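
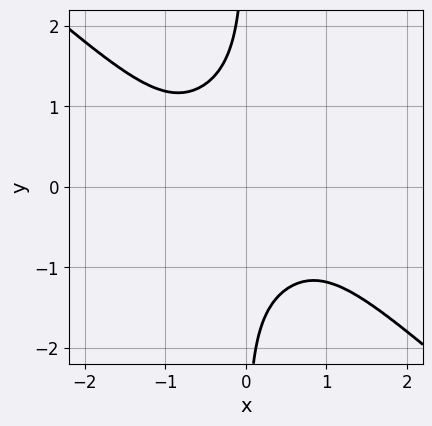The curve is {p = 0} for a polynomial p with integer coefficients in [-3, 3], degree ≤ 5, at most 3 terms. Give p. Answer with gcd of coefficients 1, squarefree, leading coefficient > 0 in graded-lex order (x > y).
(a) deg p = 4. No degree-3 curve has this shape.
(b) From the visible intercepts: it misses every integer gridline on the y-axis; the curve avoids every integer x-axis point in the box.
(c) Together with the visible shape, these determine p as stated.

2*x^4 + 3*x*y^3 + 3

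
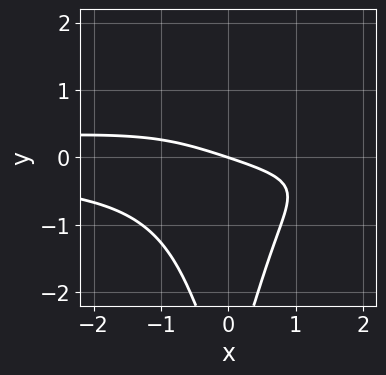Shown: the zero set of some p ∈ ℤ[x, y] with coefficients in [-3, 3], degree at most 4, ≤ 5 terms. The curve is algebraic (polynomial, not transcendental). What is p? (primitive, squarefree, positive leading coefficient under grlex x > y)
1. Degree: no degree-3 curve has this shape, so deg p = 4.
2. Checking where it meets the axes: one y-axis crossing is at y = 0; it crosses the x-axis at the gridline x = 0.
3. Matching integer coefficients to the picture gives p.

2*x^2*y^2 + y^2 + x + 3*y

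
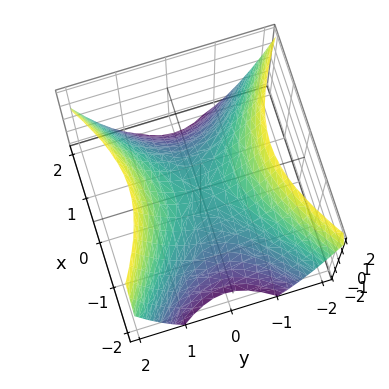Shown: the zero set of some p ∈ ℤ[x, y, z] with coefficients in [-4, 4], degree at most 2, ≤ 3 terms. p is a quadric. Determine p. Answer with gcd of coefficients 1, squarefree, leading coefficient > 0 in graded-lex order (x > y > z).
deg p = 2. A hyperbolic paraboloid; a quadric.
Symmetries: the x ↦ −x reflection is a symmetry, so x appears only in even powers; the y ↦ −y reflection is a symmetry, so y appears only in even powers.
Observable constraints: one y-axis crossing is at y = 0; it meets the z-axis at z = 0 (among the integer gridlines); it crosses the x-axis at the gridline x = 0.
The integer polynomial consistent with all of this is the stated p.

2*x^2 - 3*y^2 + 3*z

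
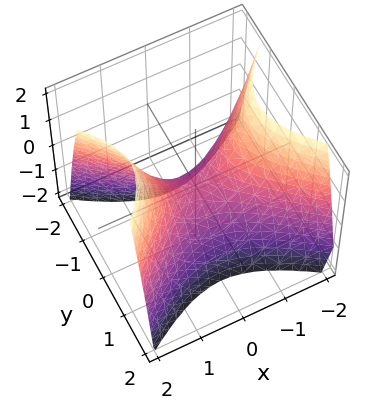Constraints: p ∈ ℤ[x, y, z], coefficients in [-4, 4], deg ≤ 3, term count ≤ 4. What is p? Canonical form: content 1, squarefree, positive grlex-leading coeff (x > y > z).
2*x^2 - 3*y^2 - 2*z

(a) Degree: a saddle surface; a quadric, so deg p = 2.
(b) Symmetries: it's symmetric under x → −x, forcing even powers of x; mirror symmetry y ↦ −y ⇒ only even powers of y.
(c) Reading off the gridlines: it meets the z-axis at z = 0 (among the integer gridlines); one y-axis crossing is at y = 0.
(d) Fitting integer coefficients to these (and the overall shape) gives p.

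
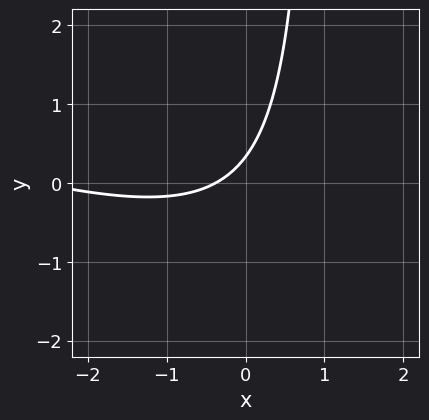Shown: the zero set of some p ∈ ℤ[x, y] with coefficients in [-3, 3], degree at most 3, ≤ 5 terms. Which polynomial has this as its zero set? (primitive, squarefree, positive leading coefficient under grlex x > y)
x^2 + 3*x*y + 3*x - 3*y + 1

deg p = 2. A generic line meets the curve in up to 2 points.
Matching integer coefficients to the picture gives p.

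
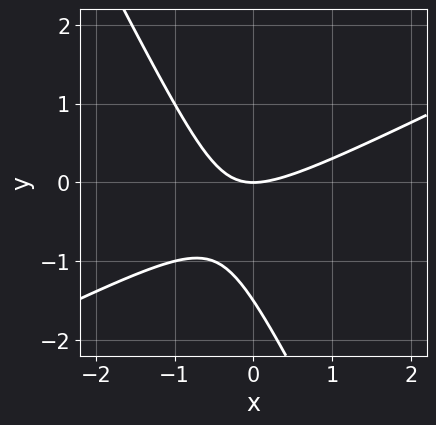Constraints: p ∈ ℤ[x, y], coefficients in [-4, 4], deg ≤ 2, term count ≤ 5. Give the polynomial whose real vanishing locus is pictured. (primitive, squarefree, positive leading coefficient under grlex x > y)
1. deg p = 2.
2. Checking where it meets the axes: it crosses the y-axis at the gridline y = 0; it meets the x-axis at x = 0 (among the integer gridlines).
3. Solving for integer coefficients yields p as stated.

2*x^2 - 3*x*y - 2*y^2 - 3*y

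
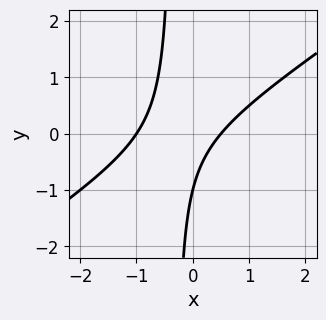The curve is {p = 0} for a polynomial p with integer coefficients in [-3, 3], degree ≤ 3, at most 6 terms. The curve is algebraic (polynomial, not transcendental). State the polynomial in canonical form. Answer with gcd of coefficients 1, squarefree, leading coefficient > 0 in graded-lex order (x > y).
(a) Degree: no degree-1 curve has this shape, so deg p = 2.
(b) Checking where it meets the axes: one y-axis crossing is at y = -1; it meets the x-axis at x = -1 (among the integer gridlines).
(c) Matching integer coefficients to the picture gives p.

2*x^2 - 3*x*y + x - y - 1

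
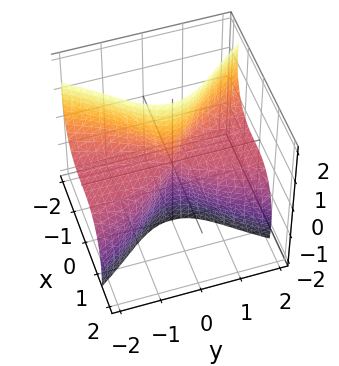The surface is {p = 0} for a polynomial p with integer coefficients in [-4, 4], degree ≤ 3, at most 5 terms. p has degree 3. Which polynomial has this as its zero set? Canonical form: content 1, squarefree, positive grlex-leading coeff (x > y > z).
1. The degree is 3 — a generic line meets the surface in up to 3 points.
2. Against the integer gridlines: one x-axis crossing is at x = 0; every point of the y-axis in the box is on the surface; the visible z-axis segment lies entirely on the surface.
3. Fitting integer coefficients to these (and the overall shape) gives p.

3*x^3 + 2*x*z^2 + 2*y^2*z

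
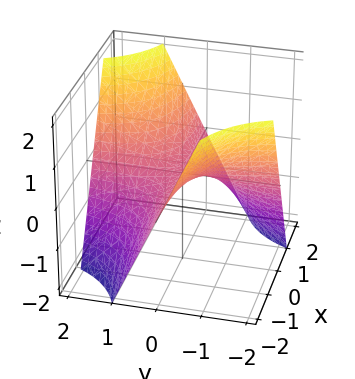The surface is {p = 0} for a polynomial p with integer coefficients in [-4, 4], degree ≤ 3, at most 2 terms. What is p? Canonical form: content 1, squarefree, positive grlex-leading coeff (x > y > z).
1. deg p = 2. A hyperbolic paraboloid; a quadric.
2. Checking where it meets the axes: it meets the z-axis at z = 0 (among the integer gridlines); every point of the y-axis in the box is on the surface; every point of the x-axis in the box is on the surface.
3. The integer polynomial consistent with all of this is the stated p.

x*y - z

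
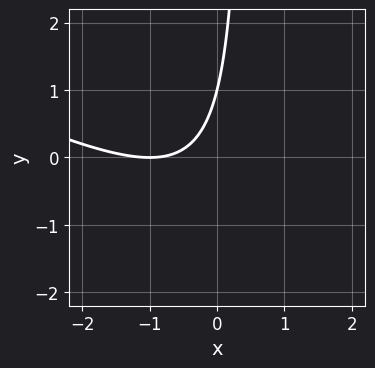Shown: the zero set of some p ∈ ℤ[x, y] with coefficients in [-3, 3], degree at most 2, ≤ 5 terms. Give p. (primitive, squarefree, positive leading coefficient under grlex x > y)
x^2 + 2*x*y + 2*x - y + 1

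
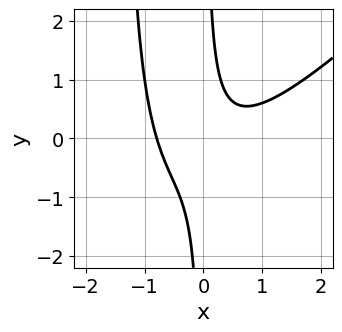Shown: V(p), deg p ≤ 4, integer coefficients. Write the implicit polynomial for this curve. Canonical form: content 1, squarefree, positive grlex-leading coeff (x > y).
2*x^3 - 2*x^2*y - 3*x*y + 1

First, the degree is 3 — a generic line meets the curve in up to 3 points.
Next, from the axis intercepts and sections: no y-intercept at any integer in the box.
Finally, assembling these constraints gives the stated polynomial.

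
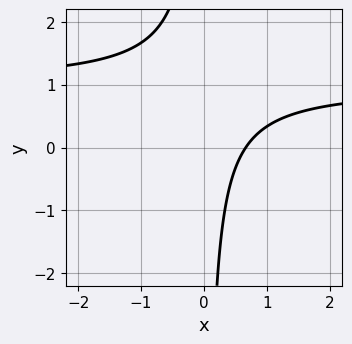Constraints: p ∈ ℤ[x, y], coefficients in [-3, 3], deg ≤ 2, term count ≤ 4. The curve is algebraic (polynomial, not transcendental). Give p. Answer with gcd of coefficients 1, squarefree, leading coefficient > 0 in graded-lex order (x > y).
3*x*y - 3*x + 2

Degree: no degree-1 curve has this shape, so deg p = 2.
From the visible intercepts: the curve avoids every integer y-axis point in the box.
Matching integer coefficients to the picture gives p.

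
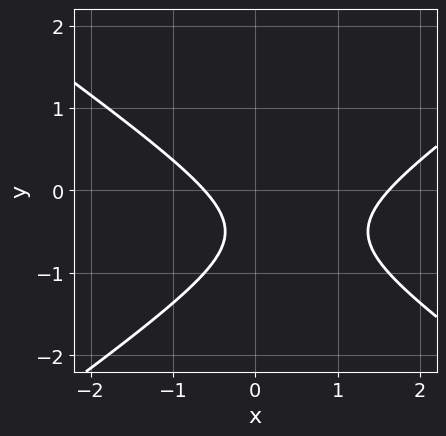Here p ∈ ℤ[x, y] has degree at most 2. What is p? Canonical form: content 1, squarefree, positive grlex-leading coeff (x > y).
x^2 - 2*y^2 - x - 2*y - 1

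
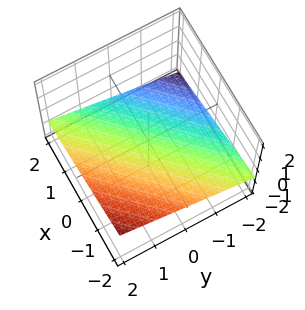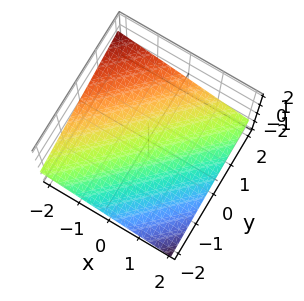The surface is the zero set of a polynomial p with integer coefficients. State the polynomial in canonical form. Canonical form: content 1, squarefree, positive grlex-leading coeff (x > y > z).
First, the degree is 1 — every cross-section is a straight line — this is a plane.
Next, from the visible intercepts: one y-axis crossing is at y = 2; it meets the x-axis at x = -2 (among the integer gridlines).
Finally, together with the visible shape, these determine p as stated.

x - y + 3*z + 2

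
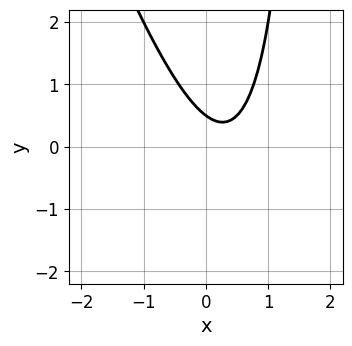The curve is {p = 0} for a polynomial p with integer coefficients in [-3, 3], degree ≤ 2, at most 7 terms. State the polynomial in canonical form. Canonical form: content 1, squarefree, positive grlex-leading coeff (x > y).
(a) The degree is 2 — no degree-1 curve has this shape.
(b) Against the integer gridlines: the curve avoids every integer x-axis point in the box.
(c) Solving for integer coefficients yields p as stated.

3*x^2 + x*y - 2*x - 2*y + 1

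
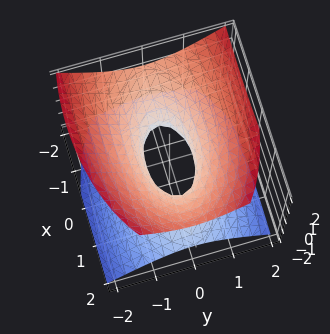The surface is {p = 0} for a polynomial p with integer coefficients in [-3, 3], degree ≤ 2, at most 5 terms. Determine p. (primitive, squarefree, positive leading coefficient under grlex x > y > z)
Degree: the shape is more complex than any degree-1 surface, so deg p = 2.
Reading off the gridlines: among the integer gridlines, it crosses the x-axis at x ∈ {-1, 1}; the surface avoids every integer z-axis point in the box.
Putting this together gives p.

x^2 + x*z + 3*y^2 - 3*z^2 - 1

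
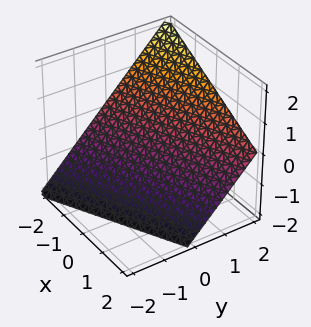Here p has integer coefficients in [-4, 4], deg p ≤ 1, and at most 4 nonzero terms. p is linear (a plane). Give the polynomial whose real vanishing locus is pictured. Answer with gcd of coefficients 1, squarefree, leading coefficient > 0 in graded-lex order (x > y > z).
x - 2*y + 2*z + 2

(a) The degree is 1 — the surface is flat (a plane).
(b) Against the integer gridlines: one x-axis crossing is at x = -2; one y-axis crossing is at y = 1.
(c) Assembling these constraints gives the stated polynomial. Check: (0, 0, -1) on the z-axis lies on the surface, and p(0, 0, -1) = 0. ✓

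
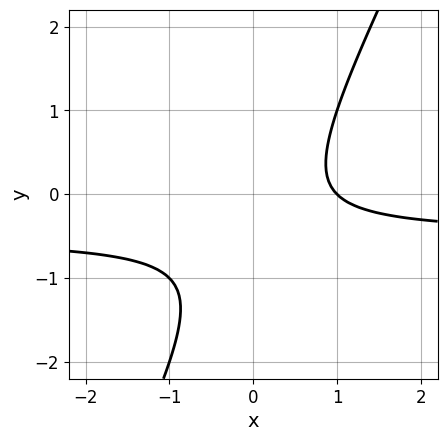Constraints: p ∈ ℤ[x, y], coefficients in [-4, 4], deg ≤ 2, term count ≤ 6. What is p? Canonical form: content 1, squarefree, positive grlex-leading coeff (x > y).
2*x*y - y^2 + x - y - 1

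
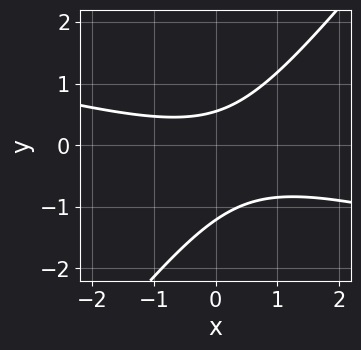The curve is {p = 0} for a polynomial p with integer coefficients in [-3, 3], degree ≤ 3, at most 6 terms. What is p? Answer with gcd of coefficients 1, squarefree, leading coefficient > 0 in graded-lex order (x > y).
x^2 + 3*x*y - 3*y^2 - 2*y + 2

First, the degree is 2 — a generic line meets the curve in up to 2 points.
Then, from the visible intercepts: the curve avoids every integer x-axis point in the box.
Finally, fitting integer coefficients to these (and the overall shape) gives p.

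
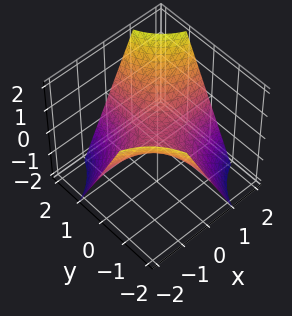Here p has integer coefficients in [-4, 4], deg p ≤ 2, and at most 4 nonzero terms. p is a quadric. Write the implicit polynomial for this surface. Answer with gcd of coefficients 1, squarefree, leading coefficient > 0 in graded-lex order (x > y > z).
1. The degree is 2 — a hyperbolic paraboloid; a quadric.
2. From the axis intercepts and sections: the visible y-axis segment lies entirely on the surface; it crosses the z-axis at the gridline z = 0; the visible x-axis segment lies entirely on the surface.
3. Solving for integer coefficients yields p as stated.

x*y - z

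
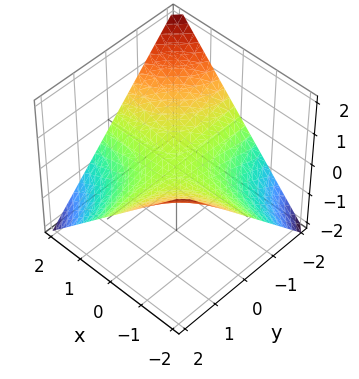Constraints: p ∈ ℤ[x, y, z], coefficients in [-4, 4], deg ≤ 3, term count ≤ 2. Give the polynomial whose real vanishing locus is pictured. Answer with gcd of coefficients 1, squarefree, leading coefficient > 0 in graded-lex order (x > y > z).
x*y + 2*z

(a) deg p = 2. A saddle surface; a quadric.
(b) Against the integer gridlines: it crosses the z-axis at the gridline z = 0; the visible x-axis segment lies entirely on the surface; every point of the y-axis in the box is on the surface.
(c) These observations pin down the coefficients.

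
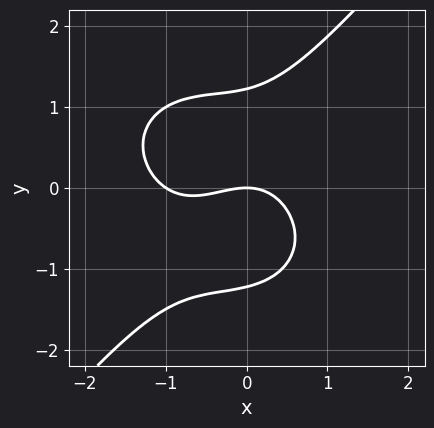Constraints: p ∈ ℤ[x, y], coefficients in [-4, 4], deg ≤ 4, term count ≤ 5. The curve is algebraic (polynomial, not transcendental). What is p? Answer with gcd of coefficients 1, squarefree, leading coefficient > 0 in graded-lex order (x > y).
The degree is 3 — no degree-2 curve has this shape.
Reading off the gridlines: one y-axis crossing is at y = 0; among the integer gridlines, it crosses the x-axis at x ∈ {-1, 0}.
Putting this together gives p.

2*x^3 + x*y^2 - 2*y^3 + 2*x^2 + 3*y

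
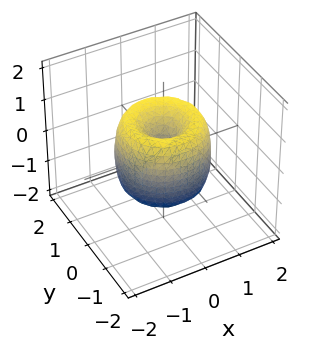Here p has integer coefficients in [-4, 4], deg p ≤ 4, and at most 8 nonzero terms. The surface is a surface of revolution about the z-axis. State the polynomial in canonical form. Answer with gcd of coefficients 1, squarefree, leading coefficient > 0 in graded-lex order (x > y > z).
2*x^4 + 4*x^2*y^2 + 2*y^4 - 3*x^2 - 3*y^2 + z^2

First, degree: the shape is more complex than any degree-3 surface, so deg p = 4.
Next, symmetries: rotational symmetry about the z-axis ⇒ p depends on x, y only through x² + y².
Then, reading off the gridlines: it meets the x-axis at x = 0 (among the integer gridlines); a circular section at z = -1 has radius between 0 and 1; one z-axis crossing is at z = 0; it crosses the y-axis at the gridline y = 0.
Finally, putting this together gives p.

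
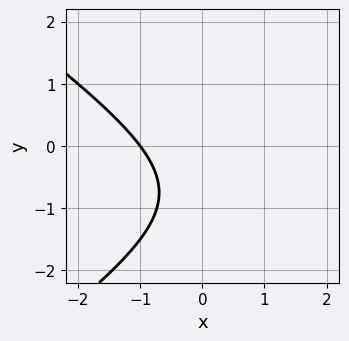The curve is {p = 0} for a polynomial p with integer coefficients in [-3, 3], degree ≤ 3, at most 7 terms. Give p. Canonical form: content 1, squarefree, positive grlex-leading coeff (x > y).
x^2 - 2*y^2 - 2*x - 3*y - 3

1. deg p = 2. A generic line meets the curve in up to 2 points.
2. Observable constraints: the curve avoids every integer y-axis point in the box; it crosses the x-axis at the gridline x = -1.
3. The integer polynomial consistent with all of this is the stated p.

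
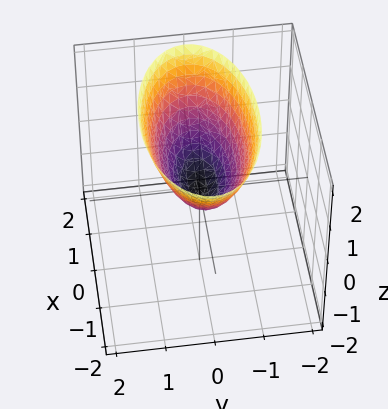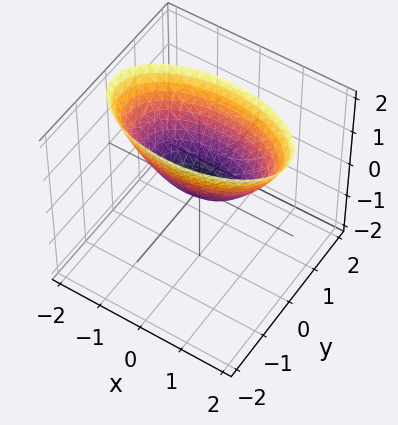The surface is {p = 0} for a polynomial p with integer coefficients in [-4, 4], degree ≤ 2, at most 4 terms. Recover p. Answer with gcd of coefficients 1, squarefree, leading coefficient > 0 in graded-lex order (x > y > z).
The degree is 2 — a paraboloid; a quadric.
Symmetries: the y ↦ −y reflection is a symmetry, so y appears only in even powers; the x ↦ −x reflection is a symmetry, so x appears only in even powers.
Against the integer gridlines: it meets the z-axis at z = 0 (among the integer gridlines); one y-axis crossing is at y = 0.
These observations pin down the coefficients.

x^2 + 3*y^2 - 2*z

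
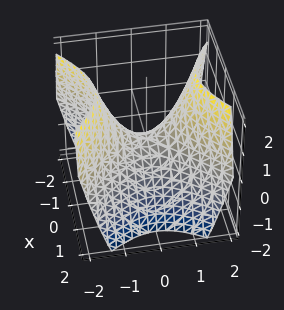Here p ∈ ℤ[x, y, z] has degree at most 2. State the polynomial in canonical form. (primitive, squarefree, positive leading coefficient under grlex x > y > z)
(a) The degree is 2 — a hyperbolic paraboloid; a quadric.
(b) Symmetries: mirror symmetry y ↦ −y ⇒ only even powers of y; the x ↦ −x reflection is a symmetry, so x appears only in even powers.
(c) Reading off the gridlines: one z-axis crossing is at z = 0; it crosses the x-axis at the gridline x = 0.
(d) Putting this together gives p.

x^2 - y^2 + z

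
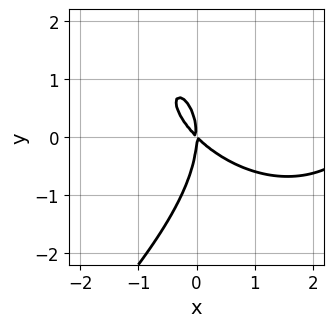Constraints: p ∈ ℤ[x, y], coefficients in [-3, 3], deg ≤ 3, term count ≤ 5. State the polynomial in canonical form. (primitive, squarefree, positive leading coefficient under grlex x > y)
1. Degree: no degree-2 curve has this shape, so deg p = 3.
2. Observable constraints: one x-axis crossing is at x = 0; it meets the y-axis at y = 0 (among the integer gridlines).
3. Fitting integer coefficients to these (and the overall shape) gives p.

x^3 - y^3 - 3*x^2 - 3*x*y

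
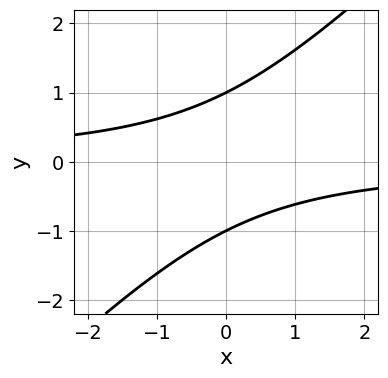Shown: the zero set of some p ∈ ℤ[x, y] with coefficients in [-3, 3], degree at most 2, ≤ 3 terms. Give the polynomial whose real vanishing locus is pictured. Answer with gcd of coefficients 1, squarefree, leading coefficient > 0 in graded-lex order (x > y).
1. deg p = 2. No degree-1 curve has this shape.
2. Against the integer gridlines: no x-intercept at any integer in the box; the y-axis gridline crossings are at y ∈ {-1, 1}.
3. Assembling these constraints gives the stated polynomial.

x*y - y^2 + 1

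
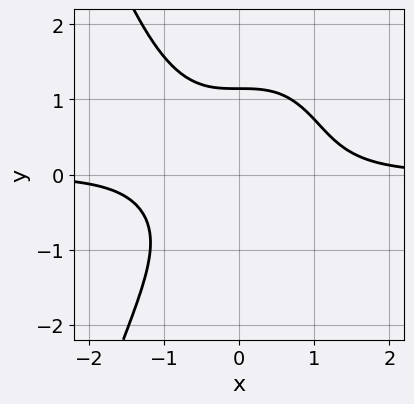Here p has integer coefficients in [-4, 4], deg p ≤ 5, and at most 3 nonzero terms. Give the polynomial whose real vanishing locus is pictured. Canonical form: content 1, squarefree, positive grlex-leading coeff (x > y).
3*x^3*y + 2*y^3 - 3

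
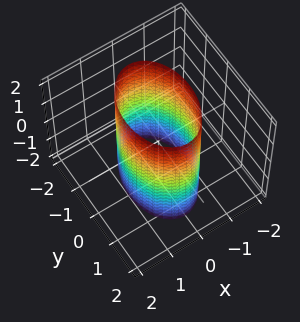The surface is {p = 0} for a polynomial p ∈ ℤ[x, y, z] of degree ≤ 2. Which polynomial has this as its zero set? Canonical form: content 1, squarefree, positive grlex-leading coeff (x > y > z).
2*x^2 + y^2 - 2

(a) deg p = 2. A cylinder; a quadric.
(b) Symmetries: mirror symmetry y ↦ −y ⇒ only even powers of y; it's symmetric under z → −z, forcing even powers of z; the x ↦ −x reflection is a symmetry, so x appears only in even powers.
(c) Observable constraints: it misses every integer gridline on the z-axis; the x-axis gridline crossings are at x ∈ {-1, 1}.
(d) Solving for integer coefficients yields p as stated.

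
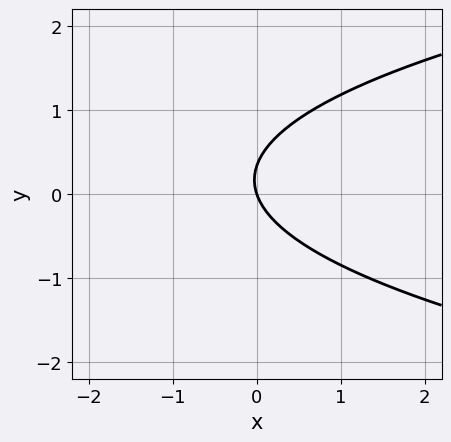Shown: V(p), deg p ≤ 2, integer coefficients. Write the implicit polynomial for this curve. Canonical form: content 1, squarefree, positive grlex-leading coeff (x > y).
3*y^2 - 3*x - y

Degree: the shape is more complex than any degree-1 curve, so deg p = 2.
Observable constraints: it meets the y-axis at y = 0 (among the integer gridlines); one x-axis crossing is at x = 0.
Solving for integer coefficients yields p as stated.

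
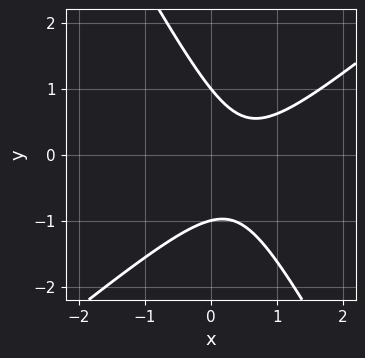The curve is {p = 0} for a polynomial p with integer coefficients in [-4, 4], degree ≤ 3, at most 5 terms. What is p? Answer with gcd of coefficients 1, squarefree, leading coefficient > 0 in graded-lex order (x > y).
3*x^2 - 2*x*y - 2*y^2 - 3*x + 2

The degree is 2 — a generic line meets the curve in up to 2 points.
Reading off the gridlines: the y-axis gridline crossings are at y ∈ {-1, 1}; it misses every integer gridline on the x-axis.
Putting this together gives p.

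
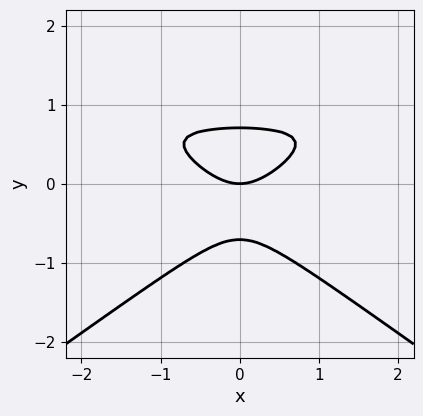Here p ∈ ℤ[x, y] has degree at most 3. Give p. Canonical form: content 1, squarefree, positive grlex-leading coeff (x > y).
(a) Degree: the shape is more complex than any degree-2 curve, so deg p = 3.
(b) Symmetries: the x ↦ −x reflection is a symmetry, so x appears only in even powers.
(c) From the axis intercepts and sections: one x-axis crossing is at x = 0; it crosses the y-axis at the gridline y = 0.
(d) Fitting integer coefficients to these (and the overall shape) gives p.

x^2*y - 2*y^3 - x^2 + y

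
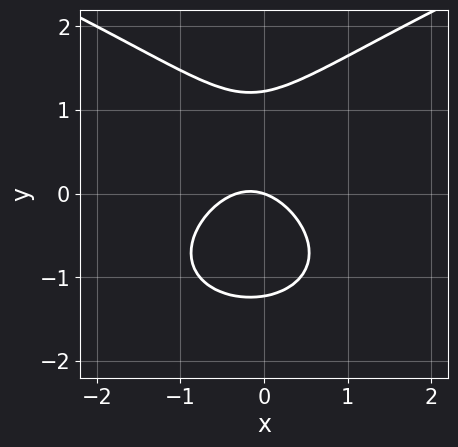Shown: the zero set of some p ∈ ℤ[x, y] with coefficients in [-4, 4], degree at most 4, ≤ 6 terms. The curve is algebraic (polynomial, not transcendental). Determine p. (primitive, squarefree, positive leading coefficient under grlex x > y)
2*y^3 - 3*x^2 - x - 3*y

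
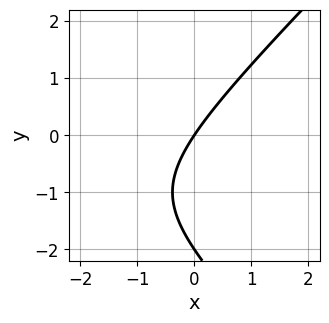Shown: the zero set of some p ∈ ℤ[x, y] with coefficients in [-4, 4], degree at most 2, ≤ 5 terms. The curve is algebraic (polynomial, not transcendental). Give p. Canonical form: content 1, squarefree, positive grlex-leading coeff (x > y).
x^2 - y^2 + 3*x - 2*y

Degree: a generic line meets the curve in up to 2 points, so deg p = 2.
Reading off the gridlines: one x-axis crossing is at x = 0; the y-axis gridline crossings are at y ∈ {-2, 0}.
The integer polynomial consistent with all of this is the stated p.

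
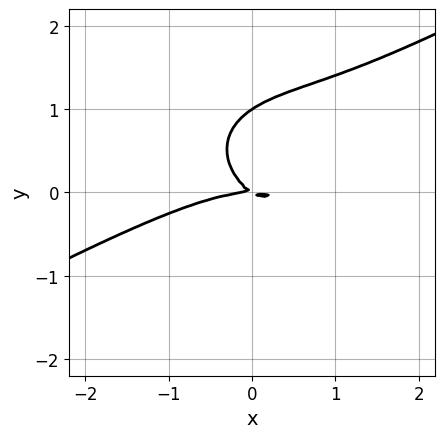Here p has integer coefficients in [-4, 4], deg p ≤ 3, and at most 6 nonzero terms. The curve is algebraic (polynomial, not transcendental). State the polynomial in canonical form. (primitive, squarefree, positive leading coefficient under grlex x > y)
1. The degree is 3 — a generic line meets the curve in up to 3 points.
2. Observable constraints: among the integer gridlines, it crosses the y-axis at y ∈ {0, 1}; it crosses the x-axis at the gridline x = 0.
3. Assembling these constraints gives the stated polynomial.

x^3 - x^2*y - 3*y^3 + 2*x*y + 3*y^2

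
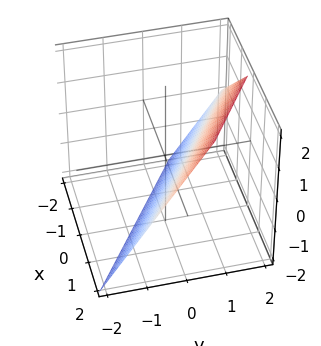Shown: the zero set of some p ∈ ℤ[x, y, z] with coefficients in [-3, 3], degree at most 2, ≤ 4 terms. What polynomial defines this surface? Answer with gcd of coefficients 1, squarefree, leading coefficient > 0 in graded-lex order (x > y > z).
2*x + 3*y - 2*z - 2

Degree: every cross-section is a straight line — this is a plane, so deg p = 1.
Observable constraints: one z-axis crossing is at z = -1; one x-axis crossing is at x = 1.
Matching integer coefficients to the picture gives p.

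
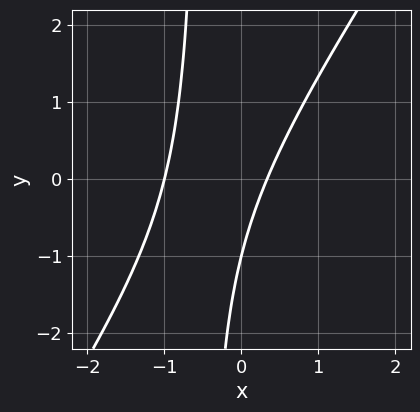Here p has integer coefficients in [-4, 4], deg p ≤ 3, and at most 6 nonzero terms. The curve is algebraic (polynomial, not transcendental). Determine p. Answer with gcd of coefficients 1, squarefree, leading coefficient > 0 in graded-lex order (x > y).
3*x^2 - 2*x*y + 2*x - y - 1

(a) The degree is 2 — a generic line meets the curve in up to 2 points.
(b) Reading off the gridlines: one y-axis crossing is at y = -1; it meets the x-axis at x = -1 (among the integer gridlines).
(c) Together with the visible shape, these determine p as stated.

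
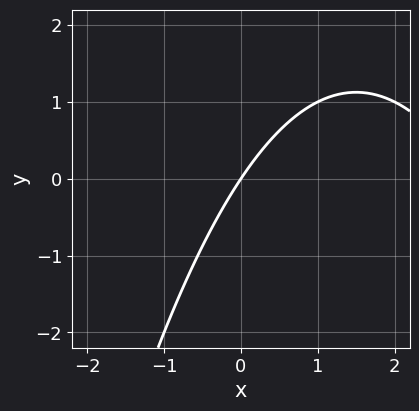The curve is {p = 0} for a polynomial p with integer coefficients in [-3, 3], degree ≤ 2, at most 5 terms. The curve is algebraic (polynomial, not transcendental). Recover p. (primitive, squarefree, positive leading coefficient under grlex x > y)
x^2 - 3*x + 2*y

(a) deg p = 2. No degree-1 curve has this shape.
(b) From the visible intercepts: it crosses the y-axis at the gridline y = 0; it crosses the x-axis at the gridline x = 0.
(c) Matching integer coefficients to the picture gives p.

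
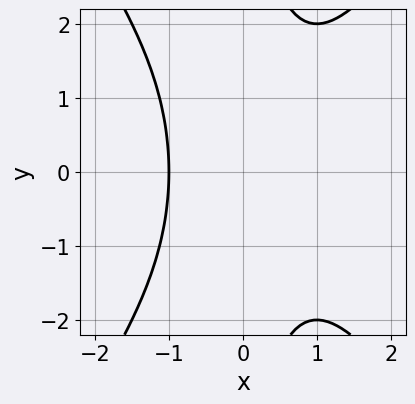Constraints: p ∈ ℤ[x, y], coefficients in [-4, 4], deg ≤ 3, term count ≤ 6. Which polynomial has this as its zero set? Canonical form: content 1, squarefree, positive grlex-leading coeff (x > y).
1. The degree is 3 — no degree-2 curve has this shape.
2. Symmetries: the y ↦ −y reflection is a symmetry, so y appears only in even powers.
3. Observable constraints: it misses every integer gridline on the y-axis; it crosses the x-axis at the gridline x = -1.
4. Solving for integer coefficients yields p as stated.

2*x^3 - x*y^2 - x^2 + 3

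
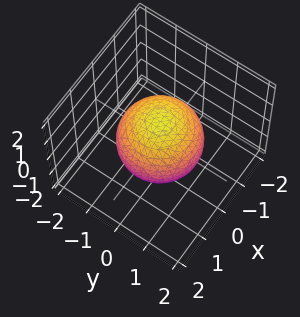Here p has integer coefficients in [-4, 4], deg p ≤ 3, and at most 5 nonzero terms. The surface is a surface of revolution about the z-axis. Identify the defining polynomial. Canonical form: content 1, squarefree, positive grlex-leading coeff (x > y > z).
First, degree: a generic line meets the surface in up to 2 points, so deg p = 2.
Then, symmetry: the z-axis is an axis of rotation, so x and y enter only as x² + y².
Next, from the visible intercepts: a circular section at z = 1 has radius between 0 and 1.
Finally, fitting integer coefficients to these (and the overall shape) gives p.

2*x^2 + 2*y^2 + 2*z^2 - 3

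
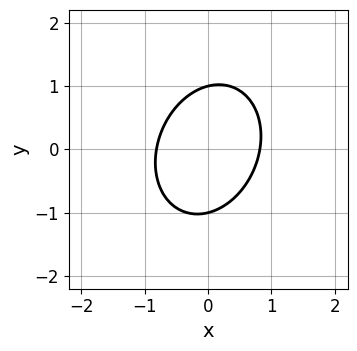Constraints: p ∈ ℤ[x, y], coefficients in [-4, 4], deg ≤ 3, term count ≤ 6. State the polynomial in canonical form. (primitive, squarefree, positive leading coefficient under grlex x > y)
3*x^2 - x*y + 2*y^2 - 2

deg p = 2. No degree-1 curve has this shape.
Checking where it meets the axes: among the integer gridlines, it crosses the y-axis at y ∈ {-1, 1}.
These observations pin down the coefficients.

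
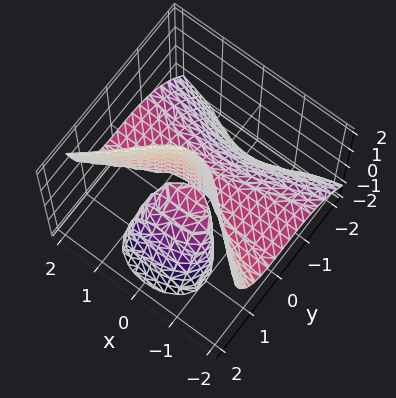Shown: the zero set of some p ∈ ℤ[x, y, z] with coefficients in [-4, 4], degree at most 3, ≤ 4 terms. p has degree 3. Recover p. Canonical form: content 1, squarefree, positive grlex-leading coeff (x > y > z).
(a) deg p = 3. No degree-2 surface has this shape.
(b) From the visible intercepts: the visible x-axis segment lies entirely on the surface; one y-axis crossing is at y = 0; the visible z-axis segment lies entirely on the surface.
(c) Matching integer coefficients to the picture gives p.

2*x^2*z - 2*y^3 - 3*y*z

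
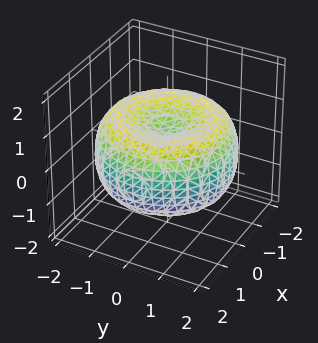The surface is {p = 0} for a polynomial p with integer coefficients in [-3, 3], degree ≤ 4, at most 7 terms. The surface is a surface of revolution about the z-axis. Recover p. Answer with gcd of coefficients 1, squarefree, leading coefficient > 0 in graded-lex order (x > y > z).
x^4 + 2*x^2*y^2 + y^4 - 3*x^2 - 3*y^2 + 3*z^2 - 1

1. The degree is 4 — no degree-3 surface has this shape.
2. Symmetries: rotational symmetry about the z-axis ⇒ p depends on x, y only through x² + y².
3. Reading off the gridlines: a circular section at z = 0 has radius between 1 and 2.
4. The integer polynomial consistent with all of this is the stated p.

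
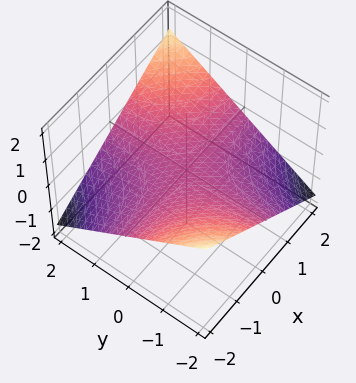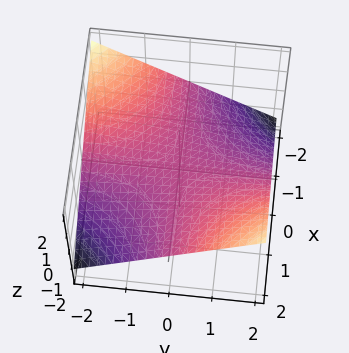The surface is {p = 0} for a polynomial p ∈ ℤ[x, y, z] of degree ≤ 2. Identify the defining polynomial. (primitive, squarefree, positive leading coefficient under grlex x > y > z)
x*y - 3*z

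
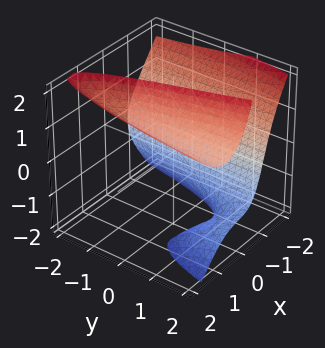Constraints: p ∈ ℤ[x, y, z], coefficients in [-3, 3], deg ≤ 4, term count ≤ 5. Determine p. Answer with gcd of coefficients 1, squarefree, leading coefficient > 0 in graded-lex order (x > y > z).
I count 2 distinct pieces. Treating them together as one polynomial.
Degree: no degree-2 surface has this shape, so deg p = 3.
Reading off the gridlines: the surface avoids every integer y-axis point in the box; one x-axis crossing is at x = -1; the surface avoids every integer z-axis point in the box.
Fitting integer coefficients to these (and the overall shape) gives p.

3*x^3 - 2*x*z^2 - y*z^2 - 3*x*z + 3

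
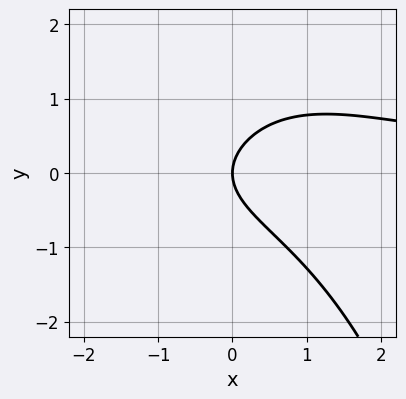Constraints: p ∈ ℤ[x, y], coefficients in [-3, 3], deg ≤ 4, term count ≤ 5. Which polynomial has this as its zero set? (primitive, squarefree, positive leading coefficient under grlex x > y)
x^2*y + 2*y^2 - 2*x

First, deg p = 3.
Next, observable constraints: it meets the x-axis at x = 0 (among the integer gridlines); it crosses the y-axis at the gridline y = 0.
Finally, the integer polynomial consistent with all of this is the stated p.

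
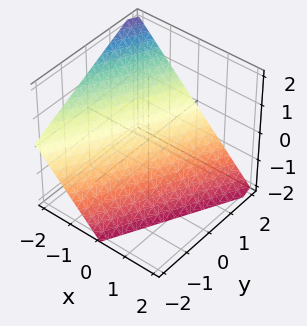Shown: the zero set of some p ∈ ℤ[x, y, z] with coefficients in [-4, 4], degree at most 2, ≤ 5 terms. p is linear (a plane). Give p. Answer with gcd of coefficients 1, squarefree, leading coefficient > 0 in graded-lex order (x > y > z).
deg p = 1. Every cross-section is a straight line — this is a plane.
Observable constraints: one z-axis crossing is at z = -1; one x-axis crossing is at x = -1.
The integer polynomial consistent with all of this is the stated p. Check: (0, 2, 0) on the y-axis lies on the surface, and p(0, 2, 0) = 0. ✓

2*x - y + 2*z + 2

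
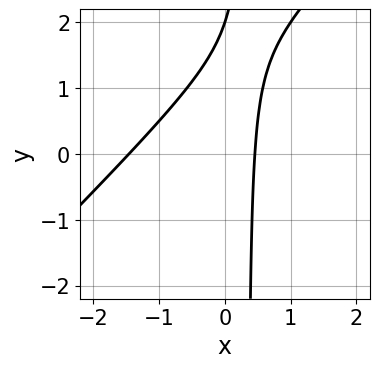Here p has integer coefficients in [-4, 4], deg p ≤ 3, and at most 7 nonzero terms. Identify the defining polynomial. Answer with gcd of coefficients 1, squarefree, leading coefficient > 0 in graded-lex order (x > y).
3*x^2 - 3*x*y + 3*x + y - 2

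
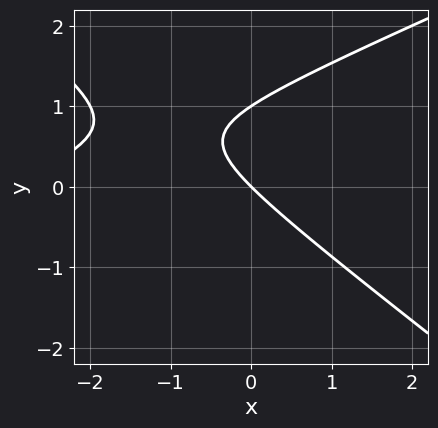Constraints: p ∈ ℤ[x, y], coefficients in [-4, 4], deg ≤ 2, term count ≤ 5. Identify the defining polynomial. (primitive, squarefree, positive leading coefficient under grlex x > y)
The degree is 2 — no degree-1 curve has this shape.
Observable constraints: the y-axis gridline crossings are at y ∈ {0, 1}; one x-axis crossing is at x = 0.
Together with the visible shape, these determine p as stated.

x^2 - x*y - 3*y^2 + 3*x + 3*y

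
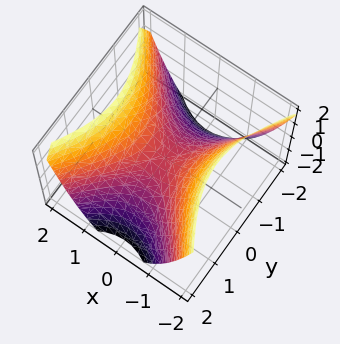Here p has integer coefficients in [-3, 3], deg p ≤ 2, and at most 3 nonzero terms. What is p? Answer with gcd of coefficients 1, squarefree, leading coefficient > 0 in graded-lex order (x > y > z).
3*x^2 - 2*y^2 - 3*z

First, deg p = 2.
Then, symmetries: it's symmetric under y → −y, forcing even powers of y; the x ↦ −x reflection is a symmetry, so x appears only in even powers.
Then, from the visible intercepts: it crosses the x-axis at the gridline x = 0; it meets the z-axis at z = 0 (among the integer gridlines); one y-axis crossing is at y = 0.
Finally, the integer polynomial consistent with all of this is the stated p.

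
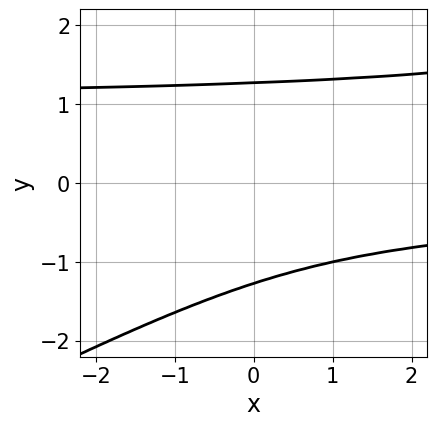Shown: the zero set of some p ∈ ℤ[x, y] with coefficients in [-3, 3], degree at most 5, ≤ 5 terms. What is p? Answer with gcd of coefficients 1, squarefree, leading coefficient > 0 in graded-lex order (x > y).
First, deg p = 4. A generic line meets the curve in up to 4 points.
Then, from the visible intercepts: it misses every integer gridline on the x-axis.
Finally, these observations pin down the coefficients.

x*y^3 - 2*y^4 - x*y^2 + 2*y^2 + 2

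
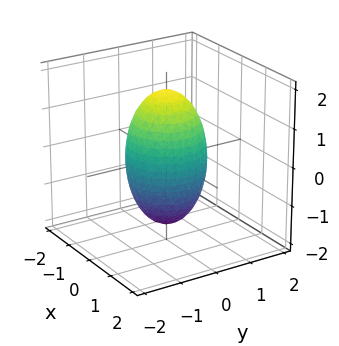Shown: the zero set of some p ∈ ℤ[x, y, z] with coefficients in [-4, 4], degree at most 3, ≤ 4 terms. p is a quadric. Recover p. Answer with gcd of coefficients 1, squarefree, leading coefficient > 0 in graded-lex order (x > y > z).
1. deg p = 2. A closed, bounded, convex surface; a quadric.
2. Symmetries: the z ↦ −z reflection is a symmetry, so z appears only in even powers; every cross-section ⟂ z is a circle, so x, y appear only via x² + y².
3. From the axis intercepts and sections: a circular section at z = 1 has radius between 0 and 1; the y-axis gridline crossings are at y ∈ {-1, 1}.
4. Fitting integer coefficients to these (and the overall shape) gives p. Check: (1, 0, 0) on the x-axis lies on the surface, and p(1, 0, 0) = 0. ✓

3*x^2 + 3*y^2 + z^2 - 3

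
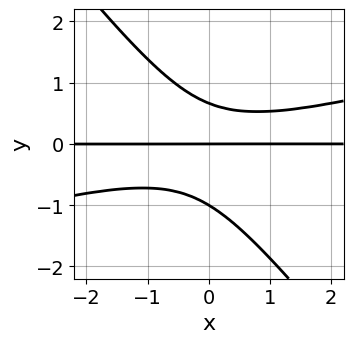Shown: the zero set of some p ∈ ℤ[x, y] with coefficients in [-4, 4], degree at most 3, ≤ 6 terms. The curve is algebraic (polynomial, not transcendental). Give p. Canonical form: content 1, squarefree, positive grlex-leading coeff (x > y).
x^2*y - 3*x*y^2 - 3*y^3 - y^2 + 2*y

Degree: no degree-2 curve has this shape, so deg p = 3.
From the axis intercepts and sections: the y-axis gridline crossings are at y ∈ {-1, 0}; every point of the x-axis in the box is on the curve.
Fitting integer coefficients to these (and the overall shape) gives p.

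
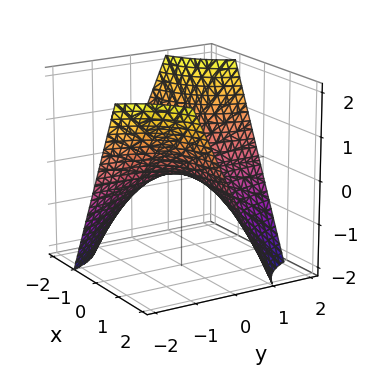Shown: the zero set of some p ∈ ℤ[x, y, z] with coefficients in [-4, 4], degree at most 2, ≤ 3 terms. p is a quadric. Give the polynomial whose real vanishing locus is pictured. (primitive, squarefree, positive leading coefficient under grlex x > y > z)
x*y + z

The degree is 2 — a hyperbolic paraboloid; a quadric.
Observable constraints: every point of the y-axis in the box is on the surface; the visible x-axis segment lies entirely on the surface.
Assembling these constraints gives the stated polynomial.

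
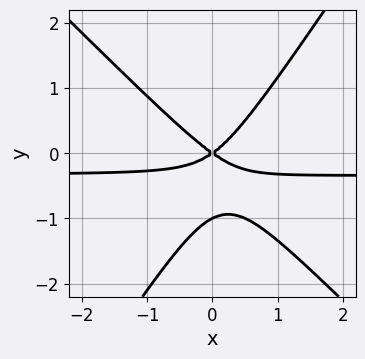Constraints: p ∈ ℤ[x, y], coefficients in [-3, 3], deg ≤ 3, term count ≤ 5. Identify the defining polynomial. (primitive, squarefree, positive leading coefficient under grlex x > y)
The degree is 3 — the shape is more complex than any degree-2 curve.
Observable constraints: the y-axis gridline crossings are at y ∈ {-1, 0}; it crosses the x-axis at the gridline x = 0.
Together with the visible shape, these determine p as stated.

3*x^2*y + x*y^2 - 2*y^3 + x^2 - 2*y^2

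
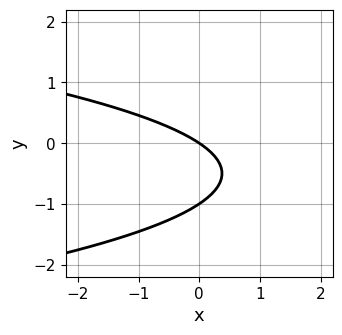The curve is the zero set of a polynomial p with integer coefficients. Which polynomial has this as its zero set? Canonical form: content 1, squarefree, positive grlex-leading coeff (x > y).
First, deg p = 2. No degree-1 curve has this shape.
Then, from the axis intercepts and sections: the y-axis gridline crossings are at y ∈ {-1, 0}; one x-axis crossing is at x = 0.
Finally, these observations pin down the coefficients.

3*y^2 + 2*x + 3*y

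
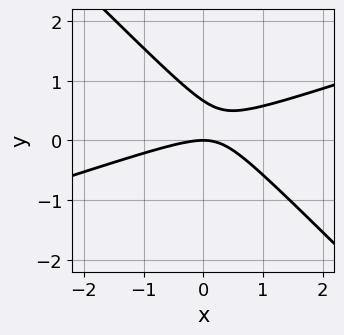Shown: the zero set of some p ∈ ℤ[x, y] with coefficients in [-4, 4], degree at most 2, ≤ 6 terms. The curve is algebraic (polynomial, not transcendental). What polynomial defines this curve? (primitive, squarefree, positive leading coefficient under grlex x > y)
x^2 - 2*x*y - 3*y^2 + 2*y

First, deg p = 2. The shape is more complex than any degree-1 curve.
Next, against the integer gridlines: it crosses the y-axis at the gridline y = 0; it meets the x-axis at x = 0 (among the integer gridlines).
Finally, the integer polynomial consistent with all of this is the stated p.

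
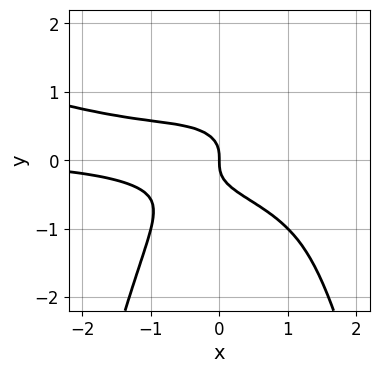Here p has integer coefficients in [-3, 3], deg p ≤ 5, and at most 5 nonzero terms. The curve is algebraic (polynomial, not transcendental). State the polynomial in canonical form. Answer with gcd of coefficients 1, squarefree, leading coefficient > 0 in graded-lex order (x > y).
(a) deg p = 4. No degree-3 curve has this shape.
(b) Observable constraints: one x-axis crossing is at x = 0; it meets the y-axis at y = 0 (among the integer gridlines).
(c) Putting this together gives p.

x^3*y + 3*x^2*y^2 + 3*y^3 + x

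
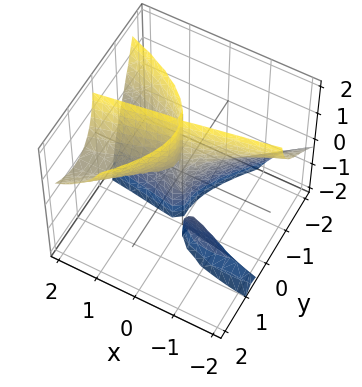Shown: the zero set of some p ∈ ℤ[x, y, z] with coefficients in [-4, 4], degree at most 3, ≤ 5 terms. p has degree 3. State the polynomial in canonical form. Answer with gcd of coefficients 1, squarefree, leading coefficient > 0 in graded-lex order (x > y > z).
2*x*y^2 + 3*x*y*z - 3*y^3 + y^2*z - x^2

(a) The picture has 2 separate pieces. They look like related sheets of one shape, so recover p as a whole.
(b) Degree: a generic line meets the surface in up to 3 points, so deg p = 3.
(c) From the axis intercepts and sections: one y-axis crossing is at y = 0; one x-axis crossing is at x = 0; every point of the z-axis in the box is on the surface.
(d) Together with the visible shape, these determine p as stated.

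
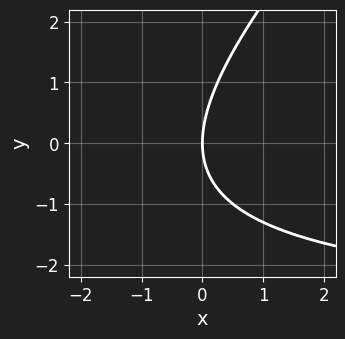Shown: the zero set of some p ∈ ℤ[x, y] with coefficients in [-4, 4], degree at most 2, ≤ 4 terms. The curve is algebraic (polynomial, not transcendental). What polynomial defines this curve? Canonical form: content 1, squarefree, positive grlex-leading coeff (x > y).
x*y - y^2 + 3*x

The degree is 2 — the shape is more complex than any degree-1 curve.
Checking where it meets the axes: it meets the y-axis at y = 0 (among the integer gridlines); one x-axis crossing is at x = 0.
Putting this together gives p.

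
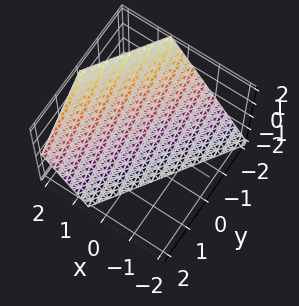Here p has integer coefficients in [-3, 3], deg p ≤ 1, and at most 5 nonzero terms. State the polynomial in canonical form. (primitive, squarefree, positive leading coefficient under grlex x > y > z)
3*x - 2*y - 2*z - 2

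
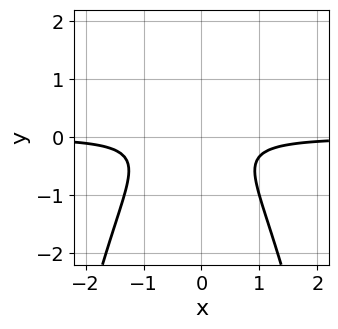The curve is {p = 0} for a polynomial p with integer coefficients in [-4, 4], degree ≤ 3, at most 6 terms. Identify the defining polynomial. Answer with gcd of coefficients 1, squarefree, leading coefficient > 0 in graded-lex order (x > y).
3*x^2*y + x*y + 3*y^2 + 1

First, the degree is 3 — no degree-2 curve has this shape.
Next, against the integer gridlines: the curve avoids every integer y-axis point in the box; no x-intercept at any integer in the box.
Finally, putting this together gives p.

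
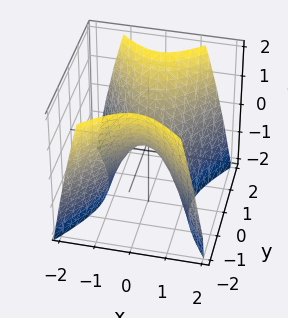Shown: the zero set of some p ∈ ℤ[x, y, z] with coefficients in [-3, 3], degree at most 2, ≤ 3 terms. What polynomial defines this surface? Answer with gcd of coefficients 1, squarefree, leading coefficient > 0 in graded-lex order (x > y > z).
3*x^2 - 2*y^2 + 2*z

Degree: a saddle surface; a quadric, so deg p = 2.
Symmetries: the y ↦ −y reflection is a symmetry, so y appears only in even powers; the x ↦ −x reflection is a symmetry, so x appears only in even powers.
Checking where it meets the axes: it meets the x-axis at x = 0 (among the integer gridlines); it crosses the z-axis at the gridline z = 0; one y-axis crossing is at y = 0.
The integer polynomial consistent with all of this is the stated p.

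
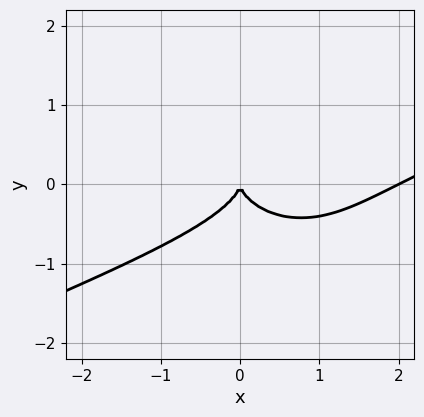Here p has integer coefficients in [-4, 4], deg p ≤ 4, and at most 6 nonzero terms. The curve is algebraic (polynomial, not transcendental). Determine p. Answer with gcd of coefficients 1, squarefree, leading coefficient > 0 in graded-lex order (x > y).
x^3 - 2*x^2*y - 3*y^3 - 2*x^2

(a) The degree is 3 — a generic line meets the curve in up to 3 points.
(b) Observable constraints: the x-axis gridline crossings are at x ∈ {0, 2}; it crosses the y-axis at the gridline y = 0.
(c) These observations pin down the coefficients.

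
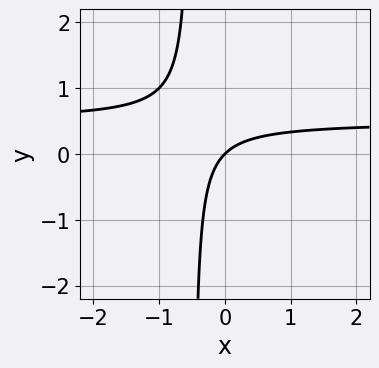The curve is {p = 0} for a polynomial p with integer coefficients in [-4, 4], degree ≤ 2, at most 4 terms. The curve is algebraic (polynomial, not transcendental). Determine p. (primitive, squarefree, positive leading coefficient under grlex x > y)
First, degree: a generic line meets the curve in up to 2 points, so deg p = 2.
Then, from the visible intercepts: one x-axis crossing is at x = 0; it meets the y-axis at y = 0 (among the integer gridlines).
Finally, assembling these constraints gives the stated polynomial.

2*x*y - x + y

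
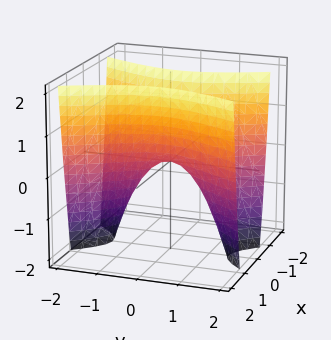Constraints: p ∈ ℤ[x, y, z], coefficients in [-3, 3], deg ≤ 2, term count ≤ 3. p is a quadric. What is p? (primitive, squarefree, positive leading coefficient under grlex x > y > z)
3*x^2 - y^2 - z

1. deg p = 2.
2. Symmetries: mirror symmetry x ↦ −x ⇒ only even powers of x; the y ↦ −y reflection is a symmetry, so y appears only in even powers.
3. Reading off the gridlines: one x-axis crossing is at x = 0; it crosses the z-axis at the gridline z = 0.
4. These observations pin down the coefficients.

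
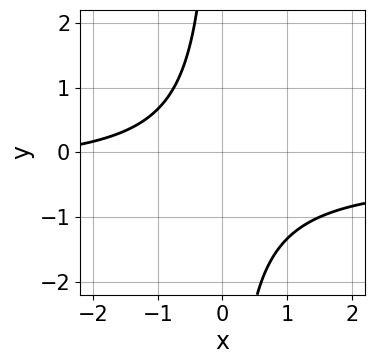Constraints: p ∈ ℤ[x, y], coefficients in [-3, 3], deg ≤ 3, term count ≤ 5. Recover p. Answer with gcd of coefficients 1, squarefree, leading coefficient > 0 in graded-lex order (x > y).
First, deg p = 2. A generic line meets the curve in up to 2 points.
Next, checking where it meets the axes: it misses every integer gridline on the y-axis; no x-intercept at any integer in the box.
Finally, fitting integer coefficients to these (and the overall shape) gives p.

3*x*y + x + 3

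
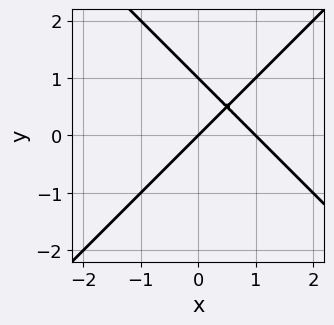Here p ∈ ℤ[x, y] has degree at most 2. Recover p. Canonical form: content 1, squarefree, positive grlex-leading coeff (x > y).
x^2 - y^2 - x + y

(a) The degree is 2 — a generic line meets the curve in up to 2 points.
(b) Against the integer gridlines: the x-axis gridline crossings are at x ∈ {0, 1}; among the integer gridlines, it crosses the y-axis at y ∈ {0, 1}.
(c) The integer polynomial consistent with all of this is the stated p.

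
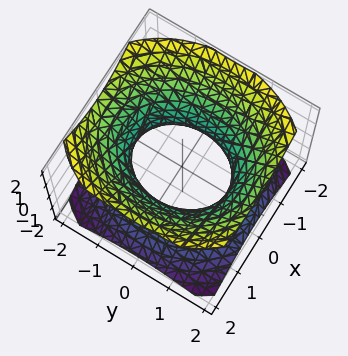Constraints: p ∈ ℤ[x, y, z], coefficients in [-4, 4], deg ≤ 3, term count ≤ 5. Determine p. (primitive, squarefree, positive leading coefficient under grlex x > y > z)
3*x^2 + 2*y^2 - 3*z^2 - 3

(a) Degree: an hourglass — one-sheet hyperboloid; a quadric, so deg p = 2.
(b) Symmetries: the z ↦ −z reflection is a symmetry, so z appears only in even powers; mirror symmetry y ↦ −y ⇒ only even powers of y; it's symmetric under x → −x, forcing even powers of x.
(c) Checking where it meets the axes: among the integer gridlines, it crosses the x-axis at x ∈ {-1, 1}; no z-intercept at any integer in the box.
(d) These observations pin down the coefficients.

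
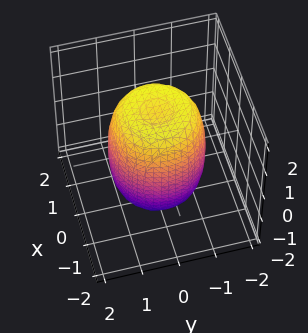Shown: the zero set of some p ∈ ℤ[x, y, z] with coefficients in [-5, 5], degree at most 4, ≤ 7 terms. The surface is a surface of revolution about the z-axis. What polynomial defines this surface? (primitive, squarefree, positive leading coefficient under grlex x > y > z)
1. deg p = 4. A generic line meets the surface in up to 4 points.
2. Symmetries: every cross-section ⟂ z is a circle, so x, y appear only via x² + y².
3. Observable constraints: a circular section at z = 0 has radius between 1 and 2.
4. Matching integer coefficients to the picture gives p.

2*x^4 + 4*x^2*y^2 + 2*y^4 - 2*x^2 - 2*y^2 + z^2 - 2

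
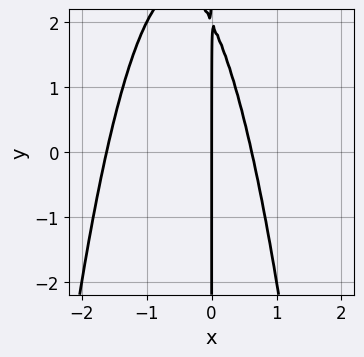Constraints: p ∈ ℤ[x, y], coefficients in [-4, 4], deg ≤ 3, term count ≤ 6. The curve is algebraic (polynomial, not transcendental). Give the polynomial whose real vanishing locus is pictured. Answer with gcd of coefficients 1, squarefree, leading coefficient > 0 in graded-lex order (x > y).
Degree: a generic line meets the curve in up to 3 points, so deg p = 3.
Checking where it meets the axes: every point of the y-axis in the box is on the curve; it meets the x-axis at x = 0 (among the integer gridlines).
Solving for integer coefficients yields p as stated.

2*x^3 + 2*x^2 + x*y - 2*x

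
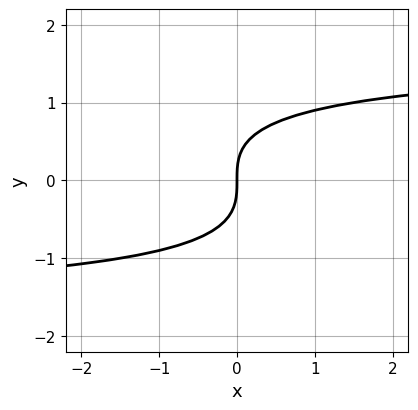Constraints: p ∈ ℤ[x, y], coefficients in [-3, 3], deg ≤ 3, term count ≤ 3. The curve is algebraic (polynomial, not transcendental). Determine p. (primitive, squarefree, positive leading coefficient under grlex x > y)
x*y^2 + 3*y^3 - 3*x

First, deg p = 3. A generic line meets the curve in up to 3 points.
Then, observable constraints: it crosses the x-axis at the gridline x = 0; one y-axis crossing is at y = 0.
Finally, assembling these constraints gives the stated polynomial.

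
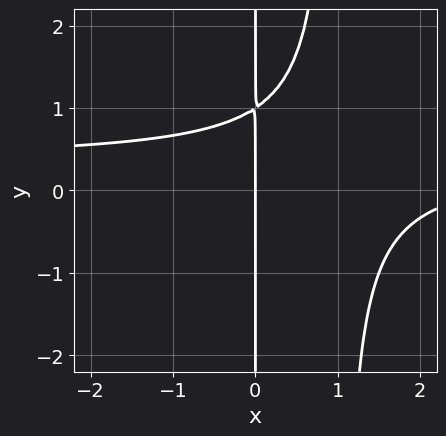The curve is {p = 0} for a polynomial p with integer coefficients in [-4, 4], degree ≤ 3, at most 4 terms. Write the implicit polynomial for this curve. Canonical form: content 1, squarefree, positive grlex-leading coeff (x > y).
1. Degree: a generic line meets the curve in up to 3 points, so deg p = 3.
2. From the axis intercepts and sections: it meets the x-axis at x = 0 (among the integer gridlines); the visible y-axis segment lies entirely on the curve.
3. Together with the visible shape, these determine p as stated.

3*x^2*y - x^2 - 3*x*y + 3*x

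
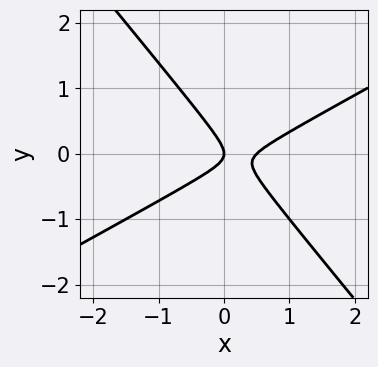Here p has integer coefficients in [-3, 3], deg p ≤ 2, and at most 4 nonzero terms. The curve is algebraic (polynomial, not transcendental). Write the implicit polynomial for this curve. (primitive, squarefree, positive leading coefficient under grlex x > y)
First, degree: no degree-1 curve has this shape, so deg p = 2.
Next, from the axis intercepts and sections: one x-axis crossing is at x = 0; it crosses the y-axis at the gridline y = 0.
Finally, fitting integer coefficients to these (and the overall shape) gives p.

2*x^2 - 2*x*y - 3*y^2 - x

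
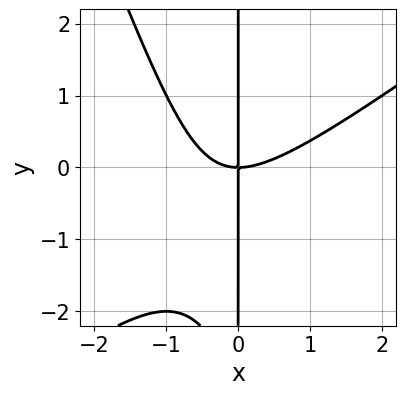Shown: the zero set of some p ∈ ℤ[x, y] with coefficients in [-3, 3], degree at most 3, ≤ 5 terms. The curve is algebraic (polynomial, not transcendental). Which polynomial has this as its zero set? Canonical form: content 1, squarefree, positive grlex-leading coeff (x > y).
2*x^3 - 2*x^2*y - x*y^2 - 3*x*y

1. Degree: no degree-2 curve has this shape, so deg p = 3.
2. Observable constraints: every point of the y-axis in the box is on the curve; one x-axis crossing is at x = 0.
3. Putting this together gives p.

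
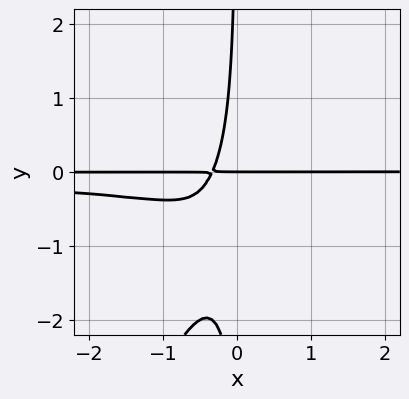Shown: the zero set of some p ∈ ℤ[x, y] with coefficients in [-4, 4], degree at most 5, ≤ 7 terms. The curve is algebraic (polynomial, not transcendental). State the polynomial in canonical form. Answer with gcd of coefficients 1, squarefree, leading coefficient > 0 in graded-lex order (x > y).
(a) Degree: a generic line meets the curve in up to 4 points, so deg p = 4.
(b) From the axis intercepts and sections: it crosses the y-axis at the gridline y = 0; every point of the x-axis in the box is on the curve.
(c) Fitting integer coefficients to these (and the overall shape) gives p.

3*x^2*y^2 - 2*x*y^3 - 3*x*y^2 - 3*x*y - y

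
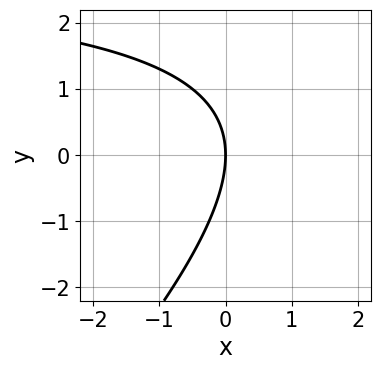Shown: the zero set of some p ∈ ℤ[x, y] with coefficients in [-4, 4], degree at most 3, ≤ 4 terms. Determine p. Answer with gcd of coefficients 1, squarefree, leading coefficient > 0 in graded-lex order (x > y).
First, the degree is 2 — the shape is more complex than any degree-1 curve.
Next, against the integer gridlines: it meets the x-axis at x = 0 (among the integer gridlines); it crosses the y-axis at the gridline y = 0.
Finally, together with the visible shape, these determine p as stated.

x*y - y^2 - 3*x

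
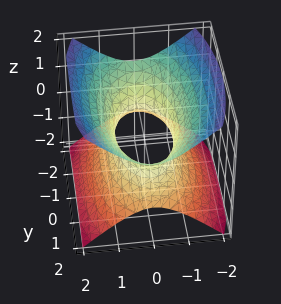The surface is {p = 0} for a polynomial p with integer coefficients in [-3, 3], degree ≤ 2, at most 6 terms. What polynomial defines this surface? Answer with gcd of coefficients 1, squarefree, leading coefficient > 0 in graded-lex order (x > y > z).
3*x^2 + y^2 - 3*z^2 - 2

The degree is 2 — one connected sheet with a waist; a quadric.
Symmetries: it's symmetric under y → −y, forcing even powers of y; it's symmetric under x → −x, forcing even powers of x; the z ↦ −z reflection is a symmetry, so z appears only in even powers.
From the axis intercepts and sections: no z-intercept at any integer in the box.
The integer polynomial consistent with all of this is the stated p.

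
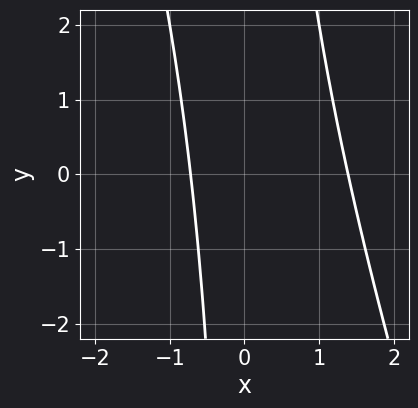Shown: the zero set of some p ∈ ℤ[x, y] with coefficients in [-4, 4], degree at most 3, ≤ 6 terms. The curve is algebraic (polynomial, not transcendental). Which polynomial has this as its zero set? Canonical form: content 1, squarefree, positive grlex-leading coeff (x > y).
3*x^2 + x*y - 2*x - 3

(a) Degree: a generic line meets the curve in up to 2 points, so deg p = 2.
(b) Reading off the gridlines: no y-intercept at any integer in the box.
(c) Putting this together gives p.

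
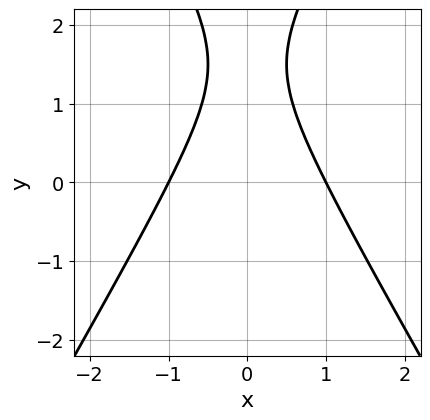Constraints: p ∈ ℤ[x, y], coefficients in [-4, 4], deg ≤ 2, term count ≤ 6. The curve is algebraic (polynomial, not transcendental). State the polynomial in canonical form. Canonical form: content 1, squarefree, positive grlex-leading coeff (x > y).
(a) deg p = 2.
(b) Symmetries: the x ↦ −x reflection is a symmetry, so x appears only in even powers.
(c) Reading off the gridlines: the x-axis gridline crossings are at x ∈ {-1, 1}; the curve avoids every integer y-axis point in the box.
(d) Solving for integer coefficients yields p as stated.

3*x^2 - y^2 + 3*y - 3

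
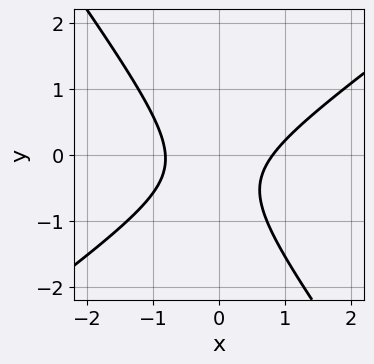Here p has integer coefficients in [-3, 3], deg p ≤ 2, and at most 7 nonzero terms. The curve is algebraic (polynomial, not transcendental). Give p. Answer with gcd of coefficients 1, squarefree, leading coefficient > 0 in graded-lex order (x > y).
1. deg p = 2. A generic line meets the curve in up to 2 points.
2. Reading off the gridlines: no y-intercept at any integer in the box.
3. The integer polynomial consistent with all of this is the stated p.

3*x^2 - 2*x*y - 3*y^2 - 2*y - 2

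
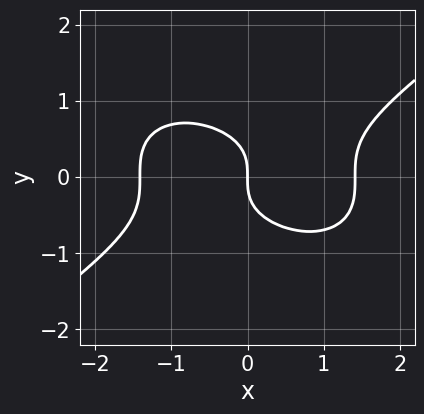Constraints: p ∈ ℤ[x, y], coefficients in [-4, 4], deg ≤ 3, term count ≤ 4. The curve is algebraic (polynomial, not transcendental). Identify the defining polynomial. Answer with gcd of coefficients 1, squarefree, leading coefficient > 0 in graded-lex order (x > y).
(a) The degree is 3 — no degree-2 curve has this shape.
(b) From the axis intercepts and sections: it crosses the x-axis at the gridline x = 0; one y-axis crossing is at y = 0.
(c) Matching integer coefficients to the picture gives p.

x^3 - 3*y^3 - 2*x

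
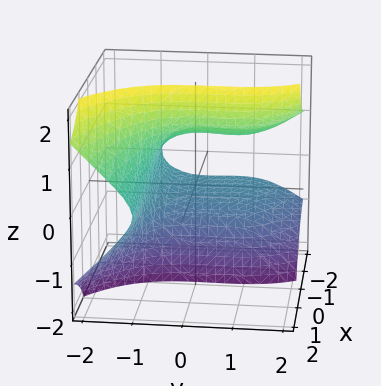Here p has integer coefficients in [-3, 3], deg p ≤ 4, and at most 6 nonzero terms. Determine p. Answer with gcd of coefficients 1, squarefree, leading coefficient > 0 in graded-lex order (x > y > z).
deg p = 3.
From the axis intercepts and sections: one y-axis crossing is at y = -1; the surface avoids every integer z-axis point in the box; it misses every integer gridline on the x-axis.
Fitting integer coefficients to these (and the overall shape) gives p.

3*x*z^2 + y^3 - y^2 + 2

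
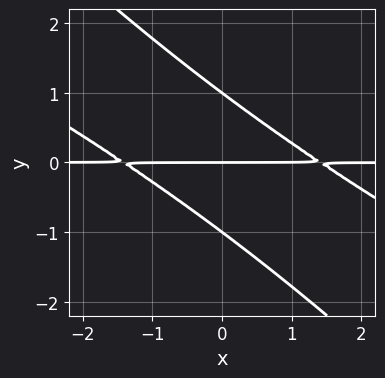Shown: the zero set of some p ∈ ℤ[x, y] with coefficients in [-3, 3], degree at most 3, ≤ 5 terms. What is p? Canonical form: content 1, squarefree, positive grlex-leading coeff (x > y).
deg p = 3.
Against the integer gridlines: the y-axis gridline crossings are at y ∈ {-1, 0, 1}; every point of the x-axis in the box is on the curve.
These observations pin down the coefficients.

x^2*y + 3*x*y^2 + 2*y^3 - 2*y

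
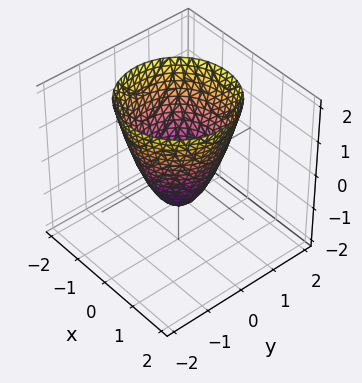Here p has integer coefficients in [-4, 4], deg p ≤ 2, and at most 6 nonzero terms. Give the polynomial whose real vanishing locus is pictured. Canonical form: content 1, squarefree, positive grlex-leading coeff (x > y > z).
1. The degree is 2 — the shape is more complex than any degree-1 surface.
2. Symmetries: rotational symmetry about the z-axis ⇒ p depends on x, y only through x² + y².
3. Against the integer gridlines: a circular section at z = 1 has radius between 1 and 2; one z-axis crossing is at z = -1.
4. Fitting integer coefficients to these (and the overall shape) gives p.

3*x^2 + 3*y^2 - 2*z - 2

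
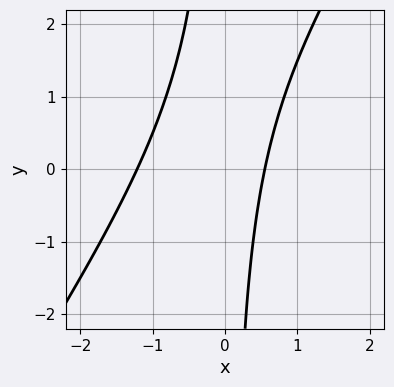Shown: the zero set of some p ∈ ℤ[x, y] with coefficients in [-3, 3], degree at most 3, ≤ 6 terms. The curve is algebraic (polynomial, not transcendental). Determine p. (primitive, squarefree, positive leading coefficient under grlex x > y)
First, the degree is 2 — no degree-1 curve has this shape.
Next, checking where it meets the axes: no y-intercept at any integer in the box.
Finally, putting this together gives p.

3*x^2 - 2*x*y + 2*x - 2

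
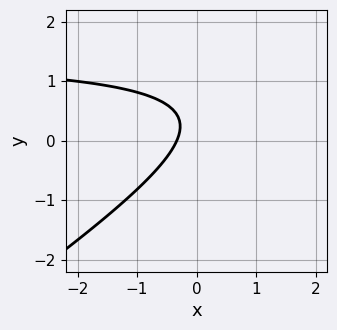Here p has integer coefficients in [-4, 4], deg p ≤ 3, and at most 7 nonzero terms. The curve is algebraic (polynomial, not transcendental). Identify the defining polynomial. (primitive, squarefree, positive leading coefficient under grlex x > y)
deg p = 2.
From the axis intercepts and sections: it misses every integer gridline on the y-axis.
These observations pin down the coefficients.

2*x*y - 3*y^2 - 3*x + 2*y - 1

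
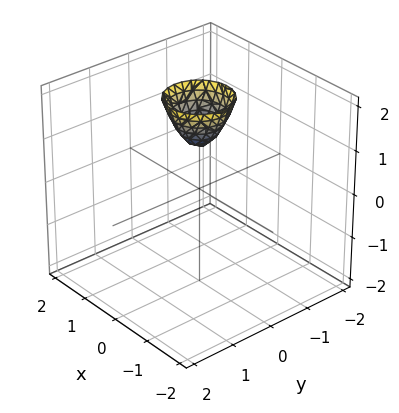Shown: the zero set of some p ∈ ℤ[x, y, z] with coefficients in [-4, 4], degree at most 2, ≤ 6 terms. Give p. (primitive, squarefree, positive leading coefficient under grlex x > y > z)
2*x^2 + 2*y^2 - z + 1

The degree is 2 — the shape is more complex than any degree-1 surface.
Symmetries: rotational symmetry about the z-axis ⇒ p depends on x, y only through x² + y².
Against the integer gridlines: it misses every integer gridline on the x-axis; a circular section at z = 2 has radius between 0 and 1.
Together with the visible shape, these determine p as stated. Check: (0, 0, 1) on the z-axis lies on the surface, and p(0, 0, 1) = 0. ✓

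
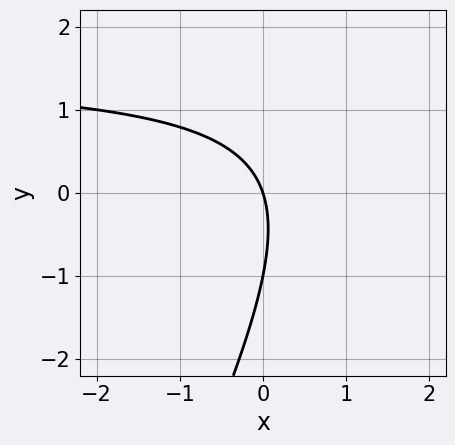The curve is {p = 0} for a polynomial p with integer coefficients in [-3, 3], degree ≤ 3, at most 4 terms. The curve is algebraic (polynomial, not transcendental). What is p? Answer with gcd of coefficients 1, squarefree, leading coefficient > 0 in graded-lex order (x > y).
1. Degree: a generic line meets the curve in up to 2 points, so deg p = 2.
2. Checking where it meets the axes: it crosses the x-axis at the gridline x = 0; the y-axis gridline crossings are at y ∈ {-1, 0}.
3. The integer polynomial consistent with all of this is the stated p.

2*x*y - y^2 - 3*x - y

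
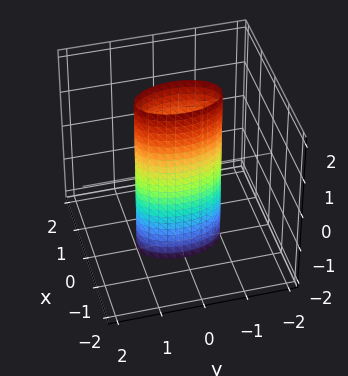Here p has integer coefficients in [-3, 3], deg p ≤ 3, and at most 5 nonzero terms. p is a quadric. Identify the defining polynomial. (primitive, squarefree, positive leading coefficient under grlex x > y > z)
3*x^2 + y^2 - 1

First, deg p = 2. Constant cross-section along one axis; a quadric.
Then, symmetries: mirror symmetry y ↦ −y ⇒ only even powers of y; mirror symmetry z ↦ −z ⇒ only even powers of z; mirror symmetry x ↦ −x ⇒ only even powers of x.
Then, reading off the gridlines: among the integer gridlines, it crosses the y-axis at y ∈ {-1, 1}; no z-intercept at any integer in the box.
Finally, the integer polynomial consistent with all of this is the stated p.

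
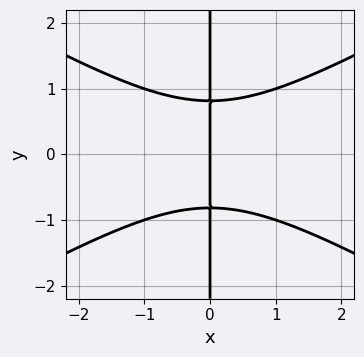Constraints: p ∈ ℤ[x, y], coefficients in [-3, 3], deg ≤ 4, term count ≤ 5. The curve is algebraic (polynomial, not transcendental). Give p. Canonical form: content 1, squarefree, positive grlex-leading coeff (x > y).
x^3 - 3*x*y^2 + 2*x

Degree: a generic line meets the curve in up to 3 points, so deg p = 3.
Symmetries: the y ↦ −y reflection is a symmetry, so y appears only in even powers.
Observable constraints: it crosses the x-axis at the gridline x = 0; the visible y-axis segment lies entirely on the curve.
Putting this together gives p.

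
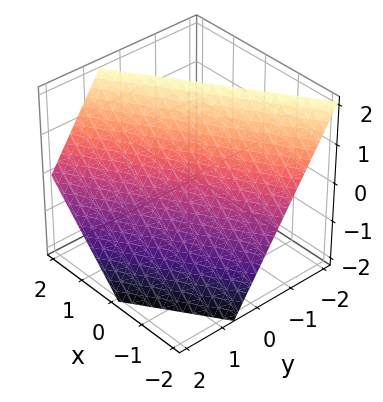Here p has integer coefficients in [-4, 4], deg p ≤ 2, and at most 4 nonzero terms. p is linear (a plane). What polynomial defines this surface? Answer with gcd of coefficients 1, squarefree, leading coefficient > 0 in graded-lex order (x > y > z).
1. Degree: every cross-section is a straight line — this is a plane, so deg p = 1.
2. Against the integer gridlines: one z-axis crossing is at z = 1; one x-axis crossing is at x = -1.
3. These observations pin down the coefficients.

2*x - 3*y - 2*z + 2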